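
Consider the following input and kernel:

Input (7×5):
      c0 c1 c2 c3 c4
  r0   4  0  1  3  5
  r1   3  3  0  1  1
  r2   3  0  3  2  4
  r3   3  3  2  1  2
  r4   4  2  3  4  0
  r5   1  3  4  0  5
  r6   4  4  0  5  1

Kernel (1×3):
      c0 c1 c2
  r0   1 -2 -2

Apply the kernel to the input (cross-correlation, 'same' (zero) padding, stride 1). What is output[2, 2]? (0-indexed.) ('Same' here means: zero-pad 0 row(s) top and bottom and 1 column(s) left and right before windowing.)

-10

The receptive field on the zero-padded input at this output position is [0 3 2]. Elementwise product with the kernel and sum: 0·1 + 3·-2 + 2·-2.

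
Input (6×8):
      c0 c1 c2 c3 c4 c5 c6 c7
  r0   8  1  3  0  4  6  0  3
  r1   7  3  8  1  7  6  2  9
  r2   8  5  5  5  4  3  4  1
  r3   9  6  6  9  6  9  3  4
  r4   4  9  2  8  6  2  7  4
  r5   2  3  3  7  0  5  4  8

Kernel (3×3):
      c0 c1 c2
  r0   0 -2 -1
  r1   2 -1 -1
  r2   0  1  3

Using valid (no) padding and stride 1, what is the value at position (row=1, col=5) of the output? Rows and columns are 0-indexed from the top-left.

3

The receptive field on the input at this output position is [6 2 9 / 3 4 1 / 9 3 4]. Elementwise product with the kernel and sum: 2·-2 + 9·-1 + 3·2 + 4·-1 + 1·-1 + 3·1 + 4·3.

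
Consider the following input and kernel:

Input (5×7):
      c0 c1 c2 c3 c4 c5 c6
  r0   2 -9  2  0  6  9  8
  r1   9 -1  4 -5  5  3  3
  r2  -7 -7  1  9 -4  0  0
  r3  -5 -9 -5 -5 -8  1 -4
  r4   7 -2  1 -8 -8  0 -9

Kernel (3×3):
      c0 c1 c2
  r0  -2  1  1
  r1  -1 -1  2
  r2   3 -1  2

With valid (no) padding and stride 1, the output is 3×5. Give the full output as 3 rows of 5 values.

Output[0,0]: The receptive field on the input at this output position is [2 -9 2 / 9 -1 4 / -7 -7 1]. Elementwise product with the kernel and sum: 2·-2 + -9·1 + 2·1 + 9·-1 + -1·-1 + 4·2 + -7·3 + -7·-1 + 1·2.

-23 3 -1 52 -9
-15 -7 -52 8 -33
37 5 -8 -23 -35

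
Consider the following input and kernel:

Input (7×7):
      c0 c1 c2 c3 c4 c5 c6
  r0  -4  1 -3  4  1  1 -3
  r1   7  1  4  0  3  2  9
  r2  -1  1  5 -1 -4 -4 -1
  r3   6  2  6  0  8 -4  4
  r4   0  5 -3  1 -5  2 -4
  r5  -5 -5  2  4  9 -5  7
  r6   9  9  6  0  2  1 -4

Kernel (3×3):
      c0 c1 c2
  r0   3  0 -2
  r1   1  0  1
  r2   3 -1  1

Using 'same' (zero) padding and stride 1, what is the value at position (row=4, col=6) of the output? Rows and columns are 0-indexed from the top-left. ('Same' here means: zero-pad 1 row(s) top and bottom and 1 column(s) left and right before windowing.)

-32

The receptive field on the zero-padded input at this output position is [-4 4 0 / 2 -4 0 / -5 7 0]. Elementwise product with the kernel and sum: -4·3 + 0·-2 + 2·1 + 0·1 + -5·3 + 7·-1 + 0·1.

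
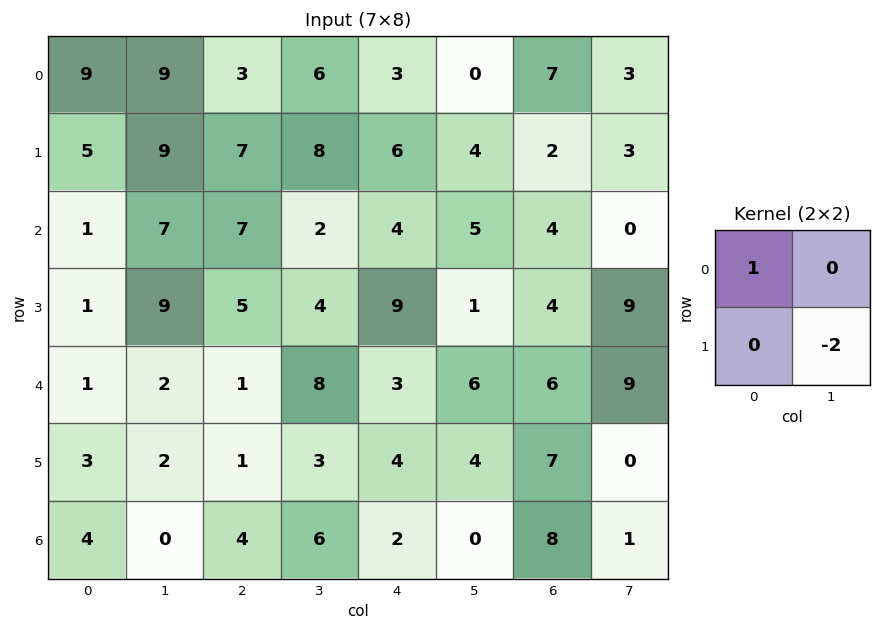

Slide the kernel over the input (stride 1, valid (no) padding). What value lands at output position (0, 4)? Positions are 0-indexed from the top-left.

The receptive field on the input at this output position is [3 0 / 6 4]. Elementwise product with the kernel and sum: 3·1 + 4·-2.

-5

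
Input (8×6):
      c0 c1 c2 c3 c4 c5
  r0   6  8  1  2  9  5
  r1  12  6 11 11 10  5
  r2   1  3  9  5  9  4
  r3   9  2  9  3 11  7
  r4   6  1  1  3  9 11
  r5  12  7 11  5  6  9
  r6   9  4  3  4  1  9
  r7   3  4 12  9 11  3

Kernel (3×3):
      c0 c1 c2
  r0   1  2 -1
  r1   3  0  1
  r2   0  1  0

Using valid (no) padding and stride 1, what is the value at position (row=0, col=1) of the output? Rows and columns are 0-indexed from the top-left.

The receptive field on the input at this output position is [8 1 2 / 6 11 11 / 3 9 5]. Elementwise product with the kernel and sum: 8·1 + 1·2 + 2·-1 + 6·3 + 11·1 + 9·1.

46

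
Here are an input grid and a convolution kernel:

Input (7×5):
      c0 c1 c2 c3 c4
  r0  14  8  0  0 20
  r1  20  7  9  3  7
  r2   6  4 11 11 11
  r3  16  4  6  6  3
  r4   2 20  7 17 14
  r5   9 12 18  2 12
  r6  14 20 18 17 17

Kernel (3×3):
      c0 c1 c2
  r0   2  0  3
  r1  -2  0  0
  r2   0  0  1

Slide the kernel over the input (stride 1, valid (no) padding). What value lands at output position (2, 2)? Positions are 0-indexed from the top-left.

The receptive field on the input at this output position is [11 11 11 / 6 6 3 / 7 17 14]. Elementwise product with the kernel and sum: 11·2 + 11·3 + 6·-2 + 14·1.

57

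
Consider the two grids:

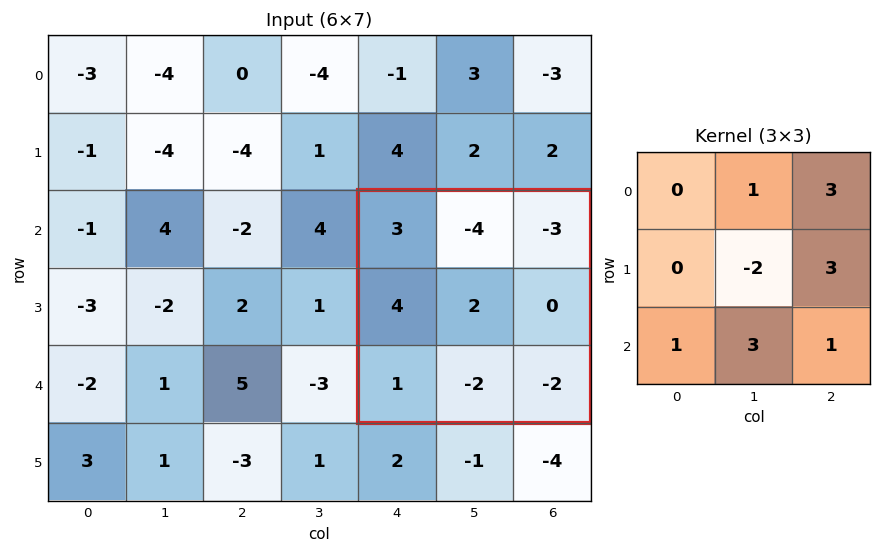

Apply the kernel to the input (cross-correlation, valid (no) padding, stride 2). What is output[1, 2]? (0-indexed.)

The receptive field on the input at this output position is [3 -4 -3 / 4 2 0 / 1 -2 -2]. Elementwise product with the kernel and sum: -4·1 + -3·3 + 2·-2 + 0·3 + 1·1 + -2·3 + -2·1.

-24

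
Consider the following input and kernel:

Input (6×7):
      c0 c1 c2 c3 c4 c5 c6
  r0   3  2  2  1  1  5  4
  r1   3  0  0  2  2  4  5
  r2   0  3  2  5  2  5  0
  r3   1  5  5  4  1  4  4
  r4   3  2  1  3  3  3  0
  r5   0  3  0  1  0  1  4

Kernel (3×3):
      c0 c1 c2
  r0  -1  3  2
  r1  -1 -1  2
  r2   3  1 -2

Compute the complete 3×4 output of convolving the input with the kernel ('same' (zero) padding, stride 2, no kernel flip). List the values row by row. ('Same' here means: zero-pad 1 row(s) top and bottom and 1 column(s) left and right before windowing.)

4 -6 8 8
6 21 20 22
8 28 8 12

Output[0,0]: The receptive field on the zero-padded input at this output position is [0 0 0 / 0 3 2 / 0 3 0]. Elementwise product with the kernel and sum: 0·-1 + 0·3 + 0·2 + 0·-1 + 3·-1 + 2·2 + 0·3 + 3·1 + 0·-2.
Output[0,1]: The receptive field on the zero-padded input at this output position is [0 0 0 / 2 2 1 / 0 0 2]. Elementwise product with the kernel and sum: 0·-1 + 0·3 + 0·2 + 2·-1 + 2·-1 + 1·2 + 0·3 + 0·1 + 2·-2.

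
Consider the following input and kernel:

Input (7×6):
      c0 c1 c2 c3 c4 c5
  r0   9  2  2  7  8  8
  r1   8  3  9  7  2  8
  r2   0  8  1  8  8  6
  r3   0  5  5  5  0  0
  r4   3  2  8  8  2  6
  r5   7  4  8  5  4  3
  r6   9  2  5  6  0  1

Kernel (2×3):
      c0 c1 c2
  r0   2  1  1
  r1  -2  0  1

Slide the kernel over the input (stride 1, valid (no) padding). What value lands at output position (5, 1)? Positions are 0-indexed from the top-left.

23

The receptive field on the input at this output position is [4 8 5 / 2 5 6]. Elementwise product with the kernel and sum: 4·2 + 8·1 + 5·1 + 2·-2 + 6·1.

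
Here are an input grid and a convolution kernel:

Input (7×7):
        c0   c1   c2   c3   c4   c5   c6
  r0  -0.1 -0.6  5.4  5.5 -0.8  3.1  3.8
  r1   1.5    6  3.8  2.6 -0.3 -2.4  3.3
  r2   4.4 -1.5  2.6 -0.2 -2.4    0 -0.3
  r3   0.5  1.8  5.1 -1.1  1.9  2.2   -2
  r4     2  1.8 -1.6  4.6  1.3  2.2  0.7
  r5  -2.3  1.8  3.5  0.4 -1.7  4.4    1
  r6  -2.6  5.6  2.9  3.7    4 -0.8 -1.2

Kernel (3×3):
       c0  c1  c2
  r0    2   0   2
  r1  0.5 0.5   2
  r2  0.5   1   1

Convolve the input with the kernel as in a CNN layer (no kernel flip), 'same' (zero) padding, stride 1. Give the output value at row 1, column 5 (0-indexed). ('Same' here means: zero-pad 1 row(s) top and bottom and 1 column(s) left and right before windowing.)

9.75

The receptive field on the zero-padded input at this output position is [-0.8 3.1 3.8 / -0.3 -2.4 3.3 / -2.4 0 -0.3]. Elementwise product with the kernel and sum: -0.8·2 + 3.8·2 + -0.3·0.5 + -2.4·0.5 + 3.3·2 + -2.4·0.5 + 0·1 + -0.3·1.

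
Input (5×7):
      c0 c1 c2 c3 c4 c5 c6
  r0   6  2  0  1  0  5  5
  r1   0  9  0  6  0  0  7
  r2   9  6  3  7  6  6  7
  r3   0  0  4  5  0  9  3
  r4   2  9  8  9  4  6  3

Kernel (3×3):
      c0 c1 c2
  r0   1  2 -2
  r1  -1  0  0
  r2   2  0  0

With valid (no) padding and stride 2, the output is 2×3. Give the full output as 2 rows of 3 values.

28 8 12
19 17 12

Output[0,0]: The receptive field on the input at this output position is [6 2 0 / 0 9 0 / 9 6 3]. Elementwise product with the kernel and sum: 6·1 + 2·2 + 0·-2 + 0·-1 + 9·2.
Output[0,1]: The receptive field on the input at this output position is [0 1 0 / 0 6 0 / 3 7 6]. Elementwise product with the kernel and sum: 0·1 + 1·2 + 0·-2 + 0·-1 + 3·2.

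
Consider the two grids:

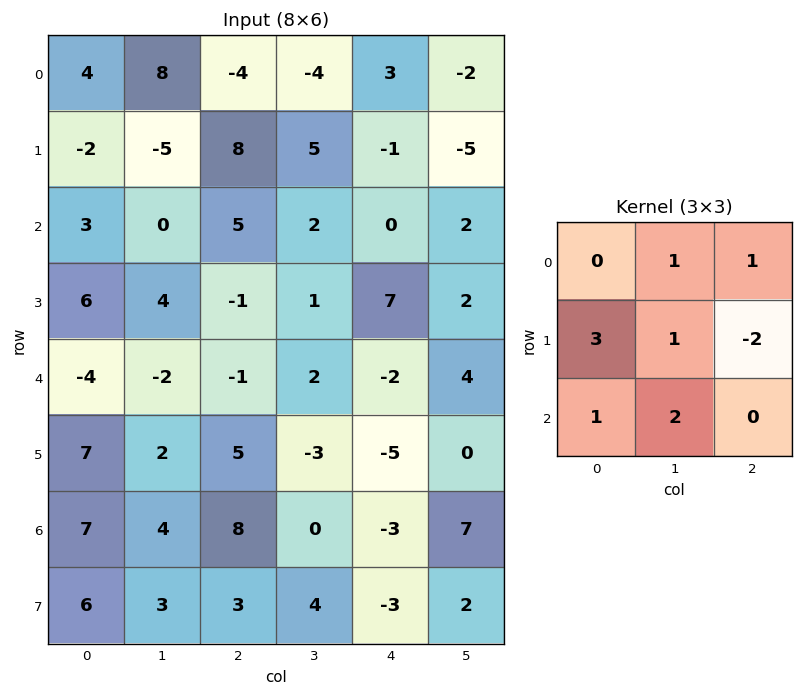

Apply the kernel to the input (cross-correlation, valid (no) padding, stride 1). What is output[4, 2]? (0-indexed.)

The receptive field on the input at this output position is [-1 2 -2 / 5 -3 -5 / 8 0 -3]. Elementwise product with the kernel and sum: 2·1 + -2·1 + 5·3 + -3·1 + -5·-2 + 8·1 + 0·2.

30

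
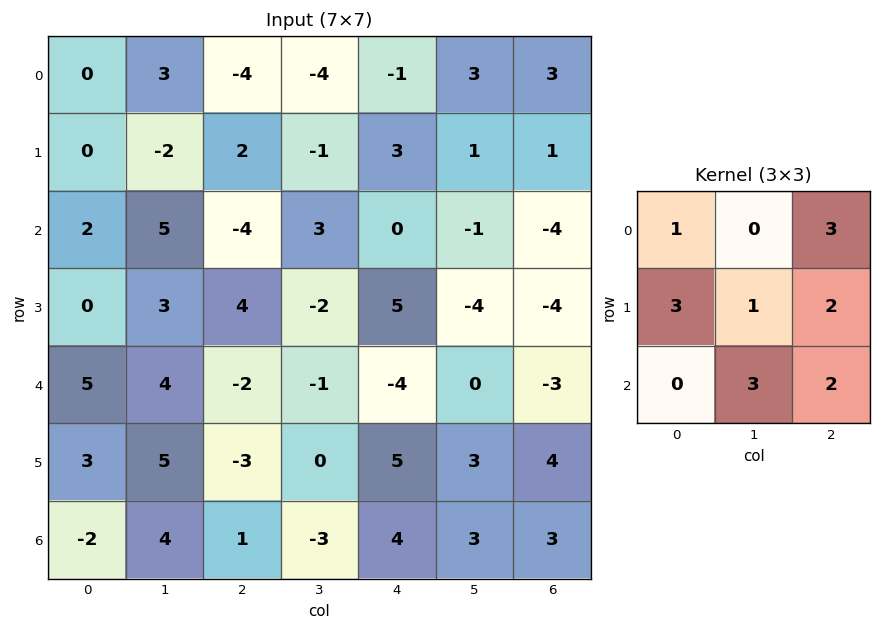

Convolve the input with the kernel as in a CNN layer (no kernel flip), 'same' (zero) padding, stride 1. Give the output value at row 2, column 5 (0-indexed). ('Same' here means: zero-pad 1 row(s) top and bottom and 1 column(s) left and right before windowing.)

-23

The receptive field on the zero-padded input at this output position is [3 1 1 / 0 -1 -4 / 5 -4 -4]. Elementwise product with the kernel and sum: 3·1 + 1·3 + 0·3 + -1·1 + -4·2 + -4·3 + -4·2.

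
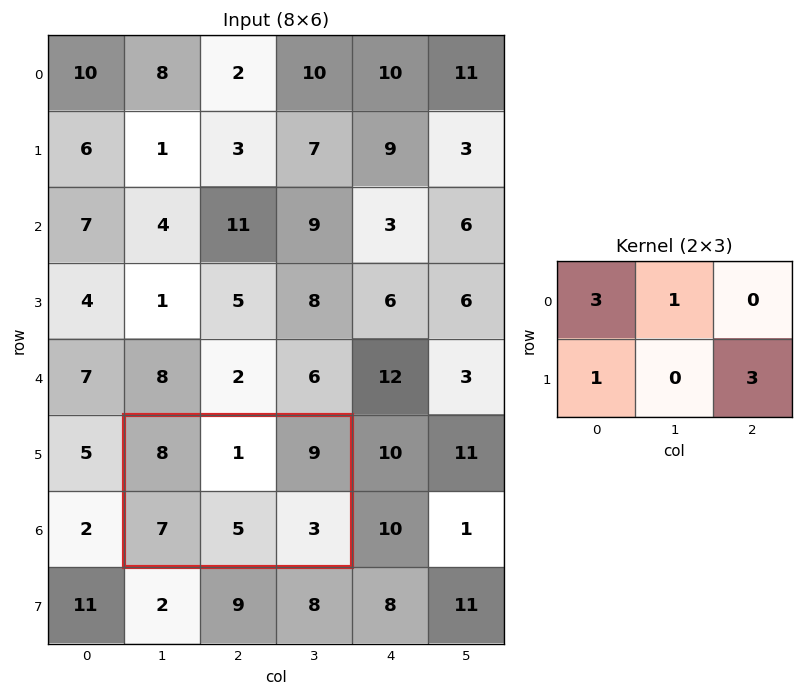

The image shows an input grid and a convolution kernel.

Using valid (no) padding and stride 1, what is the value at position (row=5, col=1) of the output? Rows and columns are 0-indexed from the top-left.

41

The receptive field on the input at this output position is [8 1 9 / 7 5 3]. Elementwise product with the kernel and sum: 8·3 + 1·1 + 7·1 + 3·3.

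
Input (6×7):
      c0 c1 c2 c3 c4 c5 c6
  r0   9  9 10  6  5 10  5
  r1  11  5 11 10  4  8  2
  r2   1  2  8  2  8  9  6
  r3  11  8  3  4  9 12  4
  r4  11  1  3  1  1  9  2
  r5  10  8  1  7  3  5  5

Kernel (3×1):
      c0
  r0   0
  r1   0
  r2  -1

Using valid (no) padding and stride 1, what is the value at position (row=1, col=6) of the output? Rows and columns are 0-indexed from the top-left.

The receptive field on the input at this output position is [2 / 6 / 4]. Elementwise product with the kernel and sum: 4·-1.

-4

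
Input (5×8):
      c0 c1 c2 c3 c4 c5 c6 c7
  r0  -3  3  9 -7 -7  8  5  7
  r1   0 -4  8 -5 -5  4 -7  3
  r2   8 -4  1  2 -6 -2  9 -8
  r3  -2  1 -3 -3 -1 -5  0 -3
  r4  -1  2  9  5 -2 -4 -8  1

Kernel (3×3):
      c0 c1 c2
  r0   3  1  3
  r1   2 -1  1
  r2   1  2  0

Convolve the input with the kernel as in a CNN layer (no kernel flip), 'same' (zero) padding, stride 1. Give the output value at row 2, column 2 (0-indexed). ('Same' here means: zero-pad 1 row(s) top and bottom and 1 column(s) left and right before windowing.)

The receptive field on the zero-padded input at this output position is [-4 8 -5 / -4 1 2 / 1 -3 -3]. Elementwise product with the kernel and sum: -4·3 + 8·1 + -5·3 + -4·2 + 1·-1 + 2·1 + 1·1 + -3·2.

-31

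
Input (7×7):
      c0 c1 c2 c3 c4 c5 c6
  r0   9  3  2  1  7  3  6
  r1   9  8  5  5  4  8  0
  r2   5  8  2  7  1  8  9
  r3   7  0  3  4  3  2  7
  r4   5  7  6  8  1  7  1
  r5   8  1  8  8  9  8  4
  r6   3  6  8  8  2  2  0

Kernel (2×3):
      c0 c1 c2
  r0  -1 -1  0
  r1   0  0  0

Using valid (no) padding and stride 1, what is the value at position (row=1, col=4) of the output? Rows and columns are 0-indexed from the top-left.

-12

The receptive field on the input at this output position is [4 8 0 / 1 8 9]. Elementwise product with the kernel and sum: 4·-1 + 8·-1.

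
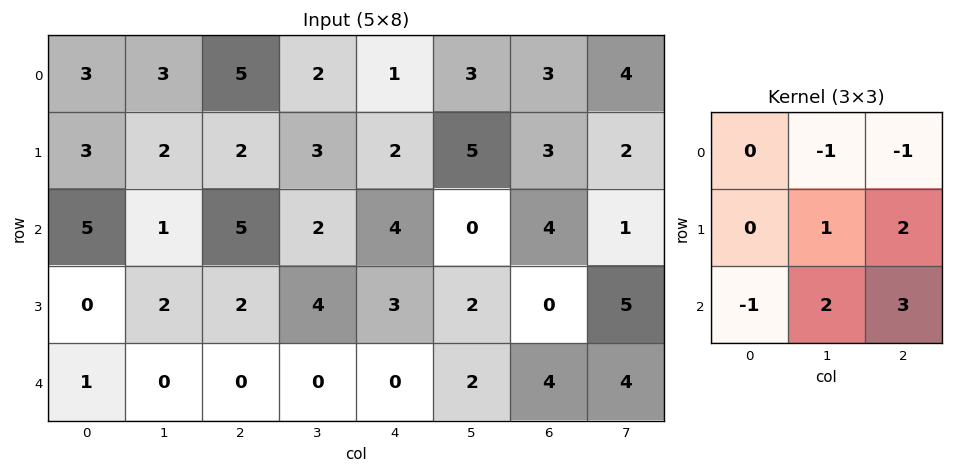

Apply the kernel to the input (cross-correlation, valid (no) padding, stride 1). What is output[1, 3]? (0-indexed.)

5

The receptive field on the input at this output position is [3 2 5 / 2 4 0 / 4 3 2]. Elementwise product with the kernel and sum: 2·-1 + 5·-1 + 4·1 + 0·2 + 4·-1 + 3·2 + 2·3.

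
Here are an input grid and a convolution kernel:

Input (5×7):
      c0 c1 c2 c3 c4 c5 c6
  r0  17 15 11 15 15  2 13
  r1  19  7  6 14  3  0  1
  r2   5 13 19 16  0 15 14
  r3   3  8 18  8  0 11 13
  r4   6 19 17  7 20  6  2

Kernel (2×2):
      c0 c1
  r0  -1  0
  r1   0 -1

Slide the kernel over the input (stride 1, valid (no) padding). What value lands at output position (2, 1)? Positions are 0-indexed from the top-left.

The receptive field on the input at this output position is [13 19 / 8 18]. Elementwise product with the kernel and sum: 13·-1 + 18·-1.

-31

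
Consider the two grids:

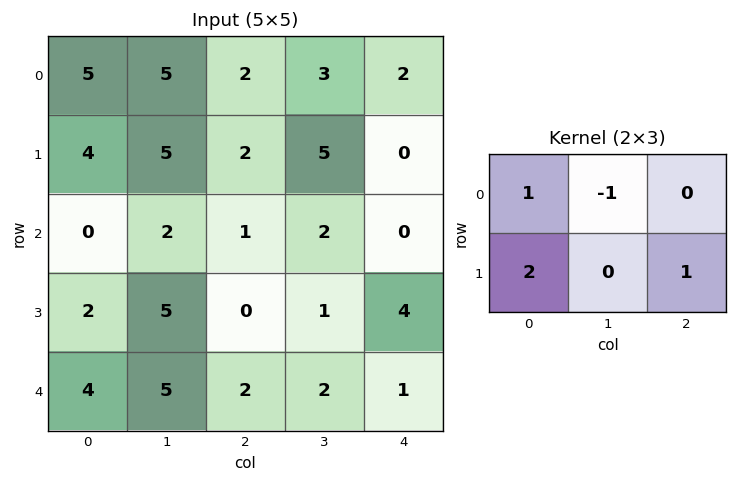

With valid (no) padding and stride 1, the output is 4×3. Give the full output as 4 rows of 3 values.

10 18 3
0 9 -1
2 12 3
7 17 4

Output[0,0]: The receptive field on the input at this output position is [5 5 2 / 4 5 2]. Elementwise product with the kernel and sum: 5·1 + 5·-1 + 4·2 + 2·1.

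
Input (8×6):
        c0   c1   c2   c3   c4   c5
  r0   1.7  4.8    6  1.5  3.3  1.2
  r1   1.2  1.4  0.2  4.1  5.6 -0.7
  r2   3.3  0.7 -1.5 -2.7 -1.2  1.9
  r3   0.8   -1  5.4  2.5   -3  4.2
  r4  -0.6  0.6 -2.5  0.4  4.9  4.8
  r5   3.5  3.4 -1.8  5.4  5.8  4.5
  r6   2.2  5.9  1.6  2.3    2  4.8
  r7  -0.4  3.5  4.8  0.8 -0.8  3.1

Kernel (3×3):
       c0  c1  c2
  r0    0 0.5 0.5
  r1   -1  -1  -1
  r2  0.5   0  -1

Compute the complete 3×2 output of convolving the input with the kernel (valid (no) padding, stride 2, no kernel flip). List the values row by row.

5.75 -7.05
-3.4 -13
-6.55 -7.95

Output[0,0]: The receptive field on the input at this output position is [1.7 4.8 6 / 1.2 1.4 0.2 / 3.3 0.7 -1.5]. Elementwise product with the kernel and sum: 4.8·0.5 + 6·0.5 + 1.2·-1 + 1.4·-1 + 0.2·-1 + 3.3·0.5 + -1.5·-1.
Output[0,1]: The receptive field on the input at this output position is [6 1.5 3.3 / 0.2 4.1 5.6 / -1.5 -2.7 -1.2]. Elementwise product with the kernel and sum: 1.5·0.5 + 3.3·0.5 + 0.2·-1 + 4.1·-1 + 5.6·-1 + -1.5·0.5 + -1.2·-1.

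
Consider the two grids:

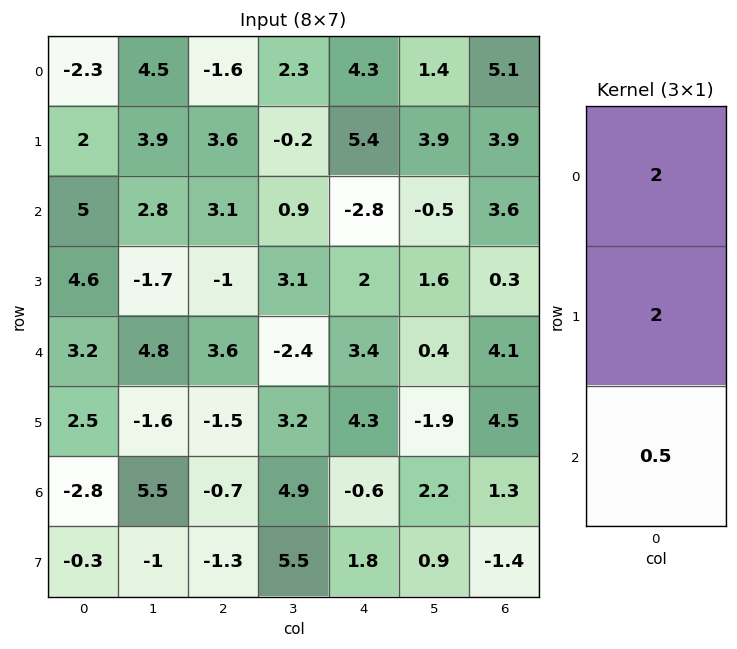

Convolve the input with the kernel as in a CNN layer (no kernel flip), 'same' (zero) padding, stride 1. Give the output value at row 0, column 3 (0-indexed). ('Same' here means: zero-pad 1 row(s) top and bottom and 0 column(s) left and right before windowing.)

4.5

The receptive field on the zero-padded input at this output position is [0 / 2.3 / -0.2]. Elementwise product with the kernel and sum: 0·2 + 2.3·2 + -0.2·0.5.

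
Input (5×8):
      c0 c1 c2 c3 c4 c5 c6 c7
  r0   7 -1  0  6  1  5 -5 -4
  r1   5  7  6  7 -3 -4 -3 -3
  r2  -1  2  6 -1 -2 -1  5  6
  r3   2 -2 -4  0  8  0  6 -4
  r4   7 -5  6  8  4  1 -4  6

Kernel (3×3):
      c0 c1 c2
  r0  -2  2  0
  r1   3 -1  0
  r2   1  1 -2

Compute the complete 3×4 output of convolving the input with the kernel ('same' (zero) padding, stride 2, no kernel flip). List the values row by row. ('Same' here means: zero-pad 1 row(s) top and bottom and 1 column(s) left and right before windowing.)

-16 -4 29 19
17 -8 -13 8
-3 -25 36 19

Output[0,0]: The receptive field on the zero-padded input at this output position is [0 0 0 / 0 7 -1 / 0 5 7]. Elementwise product with the kernel and sum: 0·-2 + 0·2 + 0·3 + 7·-1 + 0·1 + 5·1 + 7·-2.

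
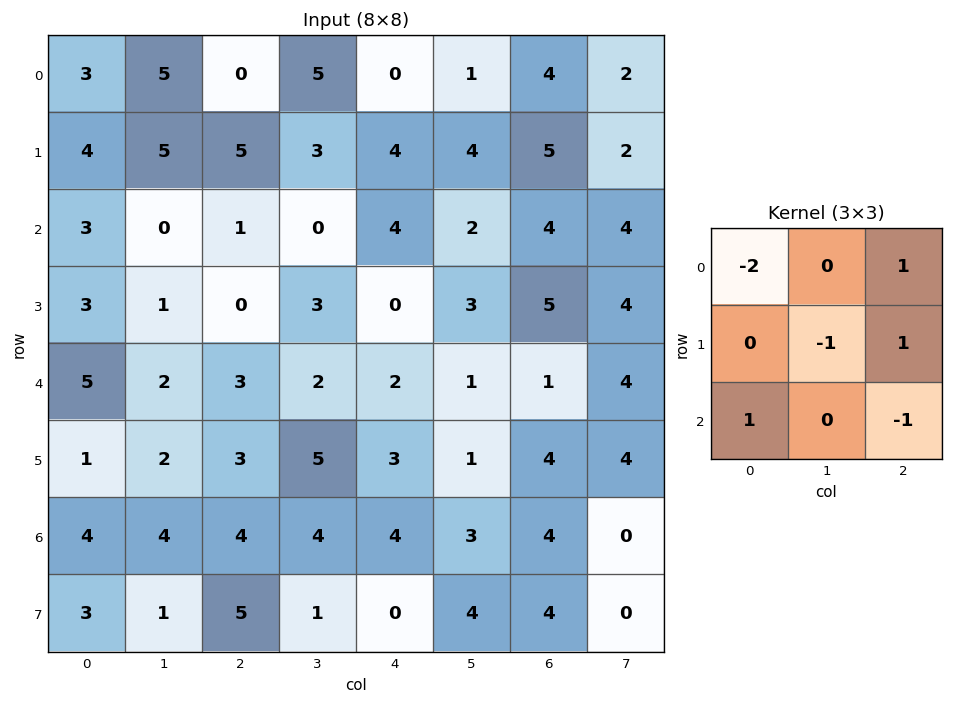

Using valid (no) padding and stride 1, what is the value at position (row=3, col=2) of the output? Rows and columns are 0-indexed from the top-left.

The receptive field on the input at this output position is [0 3 0 / 3 2 2 / 3 5 3]. Elementwise product with the kernel and sum: 0·-2 + 0·1 + 2·-1 + 2·1 + 3·1 + 3·-1.

0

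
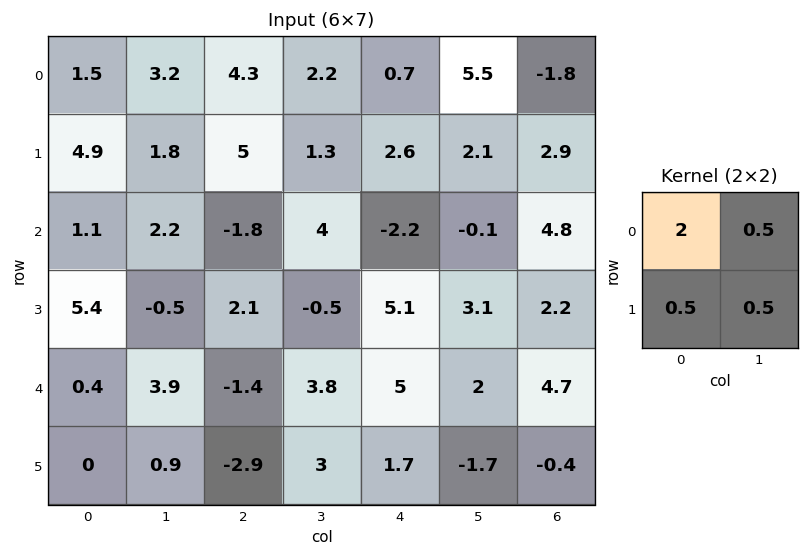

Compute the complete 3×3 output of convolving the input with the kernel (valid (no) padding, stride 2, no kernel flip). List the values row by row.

7.95 12.85 6.5
5.75 -0.8 -0.35
3.2 -0.85 11

Output[0,0]: The receptive field on the input at this output position is [1.5 3.2 / 4.9 1.8]. Elementwise product with the kernel and sum: 1.5·2 + 3.2·0.5 + 4.9·0.5 + 1.8·0.5.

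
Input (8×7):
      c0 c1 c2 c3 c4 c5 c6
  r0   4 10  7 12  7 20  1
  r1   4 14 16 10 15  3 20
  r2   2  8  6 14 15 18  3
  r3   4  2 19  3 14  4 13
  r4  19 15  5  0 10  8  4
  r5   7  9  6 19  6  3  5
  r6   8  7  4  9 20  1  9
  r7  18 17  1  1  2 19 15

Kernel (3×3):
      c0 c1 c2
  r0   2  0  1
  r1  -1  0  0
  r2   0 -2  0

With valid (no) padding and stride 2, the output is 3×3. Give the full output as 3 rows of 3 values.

Output[0,0]: The receptive field on the input at this output position is [4 10 7 / 4 14 16 / 2 8 6]. Elementwise product with the kernel and sum: 4·2 + 7·1 + 4·-1 + 8·-2.
Output[0,1]: The receptive field on the input at this output position is [7 12 7 / 16 10 15 / 6 14 15]. Elementwise product with the kernel and sum: 7·2 + 7·1 + 16·-1 + 14·-2.

-5 -23 -36
-24 8 3
22 -4 16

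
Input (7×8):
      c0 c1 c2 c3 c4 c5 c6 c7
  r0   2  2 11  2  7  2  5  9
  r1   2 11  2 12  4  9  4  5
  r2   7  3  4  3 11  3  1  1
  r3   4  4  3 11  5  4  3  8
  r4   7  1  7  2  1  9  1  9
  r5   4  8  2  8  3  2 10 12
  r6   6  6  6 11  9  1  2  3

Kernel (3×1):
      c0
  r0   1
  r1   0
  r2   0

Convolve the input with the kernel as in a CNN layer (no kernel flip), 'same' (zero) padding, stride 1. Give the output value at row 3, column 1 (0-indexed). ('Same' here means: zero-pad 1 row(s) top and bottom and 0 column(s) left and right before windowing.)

The receptive field on the zero-padded input at this output position is [3 / 4 / 1]. Elementwise product with the kernel and sum: 3·1.

3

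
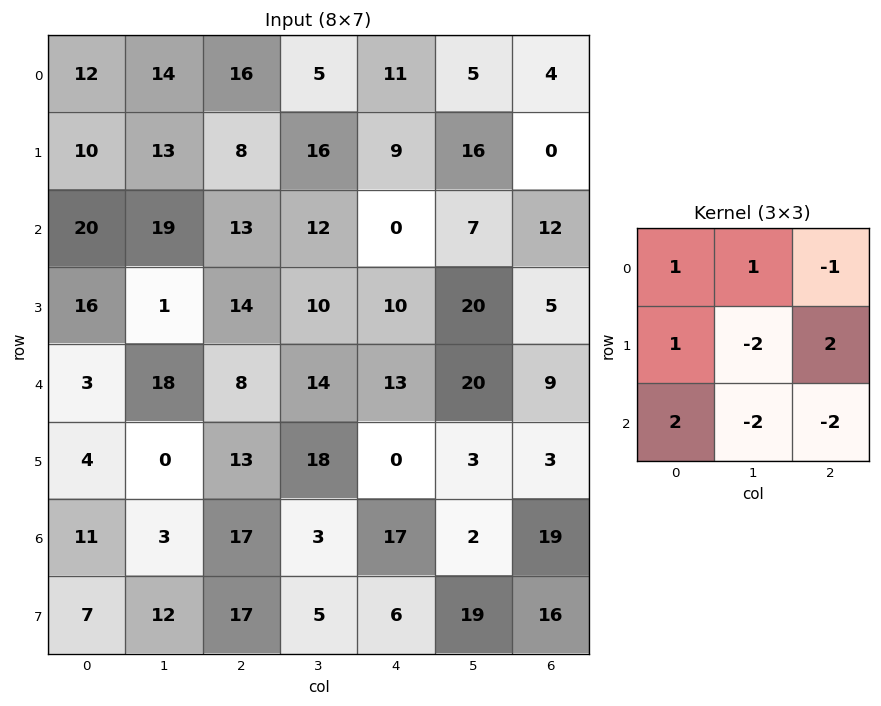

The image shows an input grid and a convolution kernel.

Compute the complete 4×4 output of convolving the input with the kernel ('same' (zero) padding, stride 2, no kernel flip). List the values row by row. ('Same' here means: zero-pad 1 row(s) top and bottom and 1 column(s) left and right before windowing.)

-42 -30 -25 29
-39 -24 -5 29
37 -27 58 27
-50 -50 -52 -24

Output[0,0]: The receptive field on the zero-padded input at this output position is [0 0 0 / 0 12 14 / 0 10 13]. Elementwise product with the kernel and sum: 0·1 + 0·1 + 0·-1 + 0·1 + 12·-2 + 14·2 + 0·2 + 10·-2 + 13·-2.
Output[0,1]: The receptive field on the zero-padded input at this output position is [0 0 0 / 14 16 5 / 13 8 16]. Elementwise product with the kernel and sum: 0·1 + 0·1 + 0·-1 + 14·1 + 16·-2 + 5·2 + 13·2 + 8·-2 + 16·-2.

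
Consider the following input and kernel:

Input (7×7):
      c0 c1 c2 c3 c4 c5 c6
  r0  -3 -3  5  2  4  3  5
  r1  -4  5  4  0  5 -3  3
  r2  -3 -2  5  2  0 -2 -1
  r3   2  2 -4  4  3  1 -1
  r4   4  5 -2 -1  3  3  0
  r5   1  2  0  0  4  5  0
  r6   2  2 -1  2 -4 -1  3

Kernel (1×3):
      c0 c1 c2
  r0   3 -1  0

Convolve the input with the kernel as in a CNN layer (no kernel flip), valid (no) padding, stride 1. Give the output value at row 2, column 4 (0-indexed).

2

The receptive field on the input at this output position is [0 -2 -1]. Elementwise product with the kernel and sum: 0·3 + -2·-1.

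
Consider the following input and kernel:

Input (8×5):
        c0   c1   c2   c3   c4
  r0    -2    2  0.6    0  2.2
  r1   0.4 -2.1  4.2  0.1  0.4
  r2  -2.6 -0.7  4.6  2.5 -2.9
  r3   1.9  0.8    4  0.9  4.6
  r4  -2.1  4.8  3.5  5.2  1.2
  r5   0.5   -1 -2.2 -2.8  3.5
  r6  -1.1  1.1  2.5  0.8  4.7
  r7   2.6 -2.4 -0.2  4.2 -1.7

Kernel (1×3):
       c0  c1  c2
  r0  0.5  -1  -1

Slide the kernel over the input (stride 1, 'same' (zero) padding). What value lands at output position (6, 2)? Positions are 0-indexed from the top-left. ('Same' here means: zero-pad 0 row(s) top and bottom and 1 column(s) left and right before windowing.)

-2.75

The receptive field on the zero-padded input at this output position is [1.1 2.5 0.8]. Elementwise product with the kernel and sum: 1.1·0.5 + 2.5·-1 + 0.8·-1.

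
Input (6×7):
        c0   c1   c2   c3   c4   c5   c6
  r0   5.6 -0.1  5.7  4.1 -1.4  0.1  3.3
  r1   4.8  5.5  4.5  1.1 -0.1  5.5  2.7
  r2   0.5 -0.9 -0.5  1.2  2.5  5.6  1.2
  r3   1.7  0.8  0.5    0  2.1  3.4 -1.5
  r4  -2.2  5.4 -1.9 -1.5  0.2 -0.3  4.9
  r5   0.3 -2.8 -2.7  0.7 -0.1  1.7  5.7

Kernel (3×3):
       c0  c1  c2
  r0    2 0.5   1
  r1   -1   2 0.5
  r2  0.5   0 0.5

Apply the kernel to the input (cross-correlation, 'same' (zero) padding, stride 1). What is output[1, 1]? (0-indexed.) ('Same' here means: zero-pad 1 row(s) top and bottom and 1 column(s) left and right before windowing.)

25.3

The receptive field on the zero-padded input at this output position is [5.6 -0.1 5.7 / 4.8 5.5 4.5 / 0.5 -0.9 -0.5]. Elementwise product with the kernel and sum: 5.6·2 + -0.1·0.5 + 5.7·1 + 4.8·-1 + 5.5·2 + 4.5·0.5 + 0.5·0.5 + -0.5·0.5.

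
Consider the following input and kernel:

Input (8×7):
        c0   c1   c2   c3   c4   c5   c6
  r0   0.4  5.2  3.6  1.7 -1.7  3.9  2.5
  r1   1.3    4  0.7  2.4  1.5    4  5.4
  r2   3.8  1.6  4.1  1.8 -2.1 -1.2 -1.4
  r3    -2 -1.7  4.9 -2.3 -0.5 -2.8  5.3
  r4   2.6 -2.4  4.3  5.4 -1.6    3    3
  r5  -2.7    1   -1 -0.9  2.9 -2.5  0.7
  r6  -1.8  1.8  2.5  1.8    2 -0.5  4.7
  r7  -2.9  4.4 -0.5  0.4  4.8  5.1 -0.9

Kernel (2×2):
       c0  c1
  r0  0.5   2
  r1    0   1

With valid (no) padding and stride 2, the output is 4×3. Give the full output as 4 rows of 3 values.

14.6 7.6 10.95
3.4 3.35 -6.25
-2.5 12.05 2.7
7.1 5.25 5.1

Output[0,0]: The receptive field on the input at this output position is [0.4 5.2 / 1.3 4]. Elementwise product with the kernel and sum: 0.4·0.5 + 5.2·2 + 4·1.
Output[0,1]: The receptive field on the input at this output position is [3.6 1.7 / 0.7 2.4]. Elementwise product with the kernel and sum: 3.6·0.5 + 1.7·2 + 2.4·1.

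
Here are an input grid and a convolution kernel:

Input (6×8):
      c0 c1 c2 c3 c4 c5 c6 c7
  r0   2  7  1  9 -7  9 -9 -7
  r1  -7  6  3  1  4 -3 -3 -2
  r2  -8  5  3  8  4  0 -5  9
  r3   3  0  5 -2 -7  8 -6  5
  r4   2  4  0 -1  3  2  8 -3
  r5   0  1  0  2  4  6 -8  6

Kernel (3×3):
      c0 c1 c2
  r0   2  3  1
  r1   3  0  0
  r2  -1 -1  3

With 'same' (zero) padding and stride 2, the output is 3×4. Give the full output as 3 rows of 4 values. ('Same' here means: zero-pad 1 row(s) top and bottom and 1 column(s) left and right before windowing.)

25 15 13 27
-18 26 68 -4
12 30 -8 29

Output[0,0]: The receptive field on the zero-padded input at this output position is [0 0 0 / 0 2 7 / 0 -7 6]. Elementwise product with the kernel and sum: 0·2 + 0·3 + 0·1 + 0·3 + 0·-1 + -7·-1 + 6·3.
Output[0,1]: The receptive field on the zero-padded input at this output position is [0 0 0 / 7 1 9 / 6 3 1]. Elementwise product with the kernel and sum: 0·2 + 0·3 + 0·1 + 7·3 + 6·-1 + 3·-1 + 1·3.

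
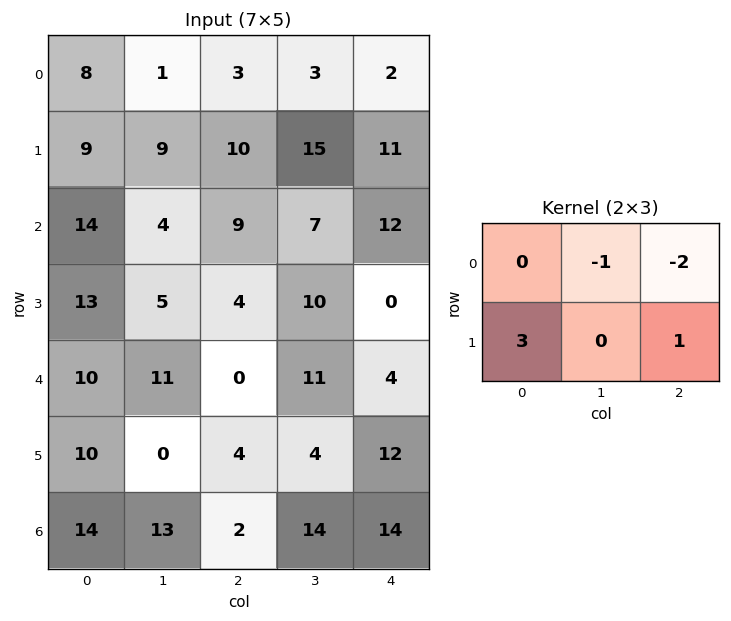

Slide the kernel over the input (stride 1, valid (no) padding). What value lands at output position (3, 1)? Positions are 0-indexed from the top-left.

The receptive field on the input at this output position is [5 4 10 / 11 0 11]. Elementwise product with the kernel and sum: 4·-1 + 10·-2 + 11·3 + 11·1.

20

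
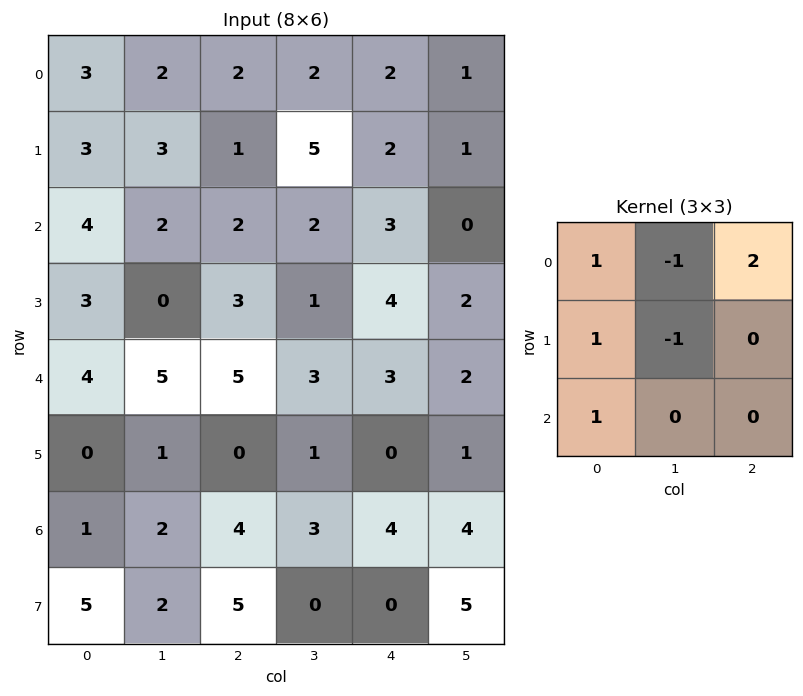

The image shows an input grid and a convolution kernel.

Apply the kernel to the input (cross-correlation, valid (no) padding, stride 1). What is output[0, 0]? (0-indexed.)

9

The receptive field on the input at this output position is [3 2 2 / 3 3 1 / 4 2 2]. Elementwise product with the kernel and sum: 3·1 + 2·-1 + 2·2 + 3·1 + 3·-1 + 4·1.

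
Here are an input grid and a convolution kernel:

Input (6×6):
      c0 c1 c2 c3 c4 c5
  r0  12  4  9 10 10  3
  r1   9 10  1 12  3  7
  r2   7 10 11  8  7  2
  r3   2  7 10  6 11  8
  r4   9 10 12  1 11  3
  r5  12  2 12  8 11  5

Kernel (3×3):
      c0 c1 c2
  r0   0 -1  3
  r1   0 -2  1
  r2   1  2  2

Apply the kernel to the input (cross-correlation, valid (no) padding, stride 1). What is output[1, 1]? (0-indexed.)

The receptive field on the input at this output position is [10 1 12 / 10 11 8 / 7 10 6]. Elementwise product with the kernel and sum: 1·-1 + 12·3 + 11·-2 + 8·1 + 7·1 + 10·2 + 6·2.

60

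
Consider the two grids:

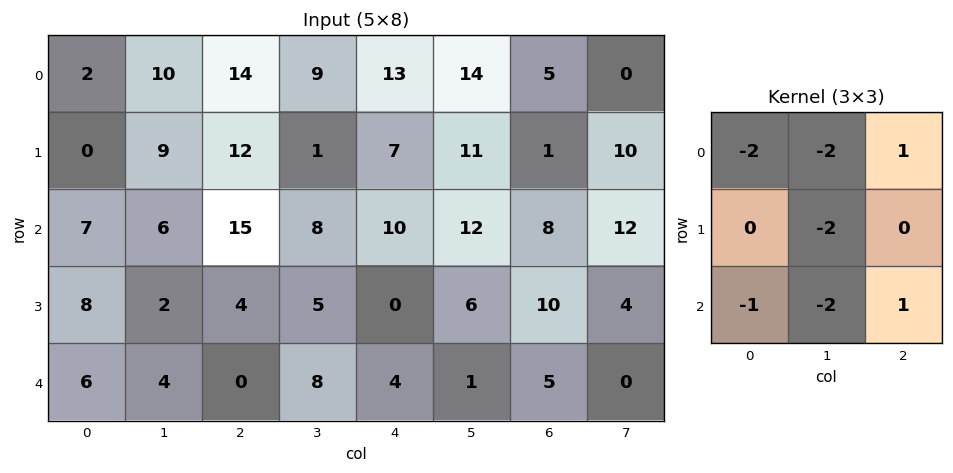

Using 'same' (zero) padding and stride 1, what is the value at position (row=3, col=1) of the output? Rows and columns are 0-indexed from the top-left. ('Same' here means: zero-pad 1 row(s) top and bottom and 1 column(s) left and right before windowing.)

The receptive field on the zero-padded input at this output position is [7 6 15 / 8 2 4 / 6 4 0]. Elementwise product with the kernel and sum: 7·-2 + 6·-2 + 15·1 + 2·-2 + 6·-1 + 4·-2 + 0·1.

-29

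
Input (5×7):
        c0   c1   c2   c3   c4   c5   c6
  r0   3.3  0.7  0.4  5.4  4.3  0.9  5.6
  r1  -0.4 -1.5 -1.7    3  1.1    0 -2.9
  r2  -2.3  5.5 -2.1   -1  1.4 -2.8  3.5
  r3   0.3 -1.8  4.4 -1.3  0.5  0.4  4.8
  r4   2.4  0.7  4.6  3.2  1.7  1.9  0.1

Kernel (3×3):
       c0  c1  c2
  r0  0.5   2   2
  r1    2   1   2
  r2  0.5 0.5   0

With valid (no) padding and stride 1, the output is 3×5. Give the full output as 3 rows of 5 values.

Output[0,0]: The receptive field on the input at this output position is [3.3 0.7 0.4 / -0.4 -1.5 -1.7 / -2.3 5.5 -2.1]. Elementwise product with the kernel and sum: 3.3·0.5 + 0.7·2 + 0.4·2 + -0.4·2 + -1.5·1 + -1.7·2 + -2.3·0.5 + 5.5·0.5.
Output[0,1]: The receptive field on the input at this output position is [0.7 0.4 5.4 / -1.5 -1.7 3 / 5.5 -2.1 -1]. Elementwise product with the kernel and sum: 0.7·0.5 + 0.4·2 + 5.4·2 + -1.5·2 + -1.7·1 + 3·2 + 5.5·0.5 + -2.1·0.5.

-0.25 14.95 19.85 20.4 10.85
-10.65 10.05 6.5 -2.9 2.2
14.8 -2.6 12.15 -2.15 14.9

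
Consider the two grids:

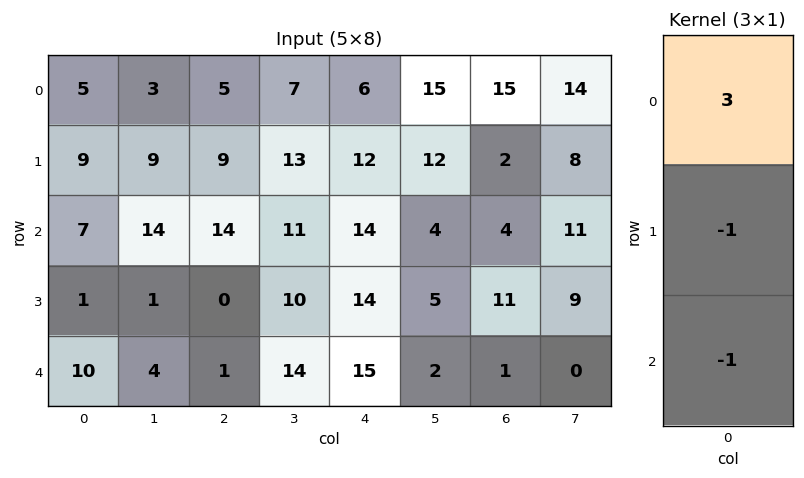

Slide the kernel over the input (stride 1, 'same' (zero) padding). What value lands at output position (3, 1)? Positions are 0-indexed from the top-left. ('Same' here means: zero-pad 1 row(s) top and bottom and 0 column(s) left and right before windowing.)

37

The receptive field on the zero-padded input at this output position is [14 / 1 / 4]. Elementwise product with the kernel and sum: 14·3 + 1·-1 + 4·-1.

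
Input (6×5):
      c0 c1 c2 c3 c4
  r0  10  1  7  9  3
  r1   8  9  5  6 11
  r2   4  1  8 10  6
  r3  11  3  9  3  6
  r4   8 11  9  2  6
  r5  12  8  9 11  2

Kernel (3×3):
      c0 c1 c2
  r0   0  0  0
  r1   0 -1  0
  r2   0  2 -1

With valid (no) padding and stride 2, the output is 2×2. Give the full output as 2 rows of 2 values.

-15 8
10 -5

Output[0,0]: The receptive field on the input at this output position is [10 1 7 / 8 9 5 / 4 1 8]. Elementwise product with the kernel and sum: 9·-1 + 1·2 + 8·-1.
Output[0,1]: The receptive field on the input at this output position is [7 9 3 / 5 6 11 / 8 10 6]. Elementwise product with the kernel and sum: 6·-1 + 10·2 + 6·-1.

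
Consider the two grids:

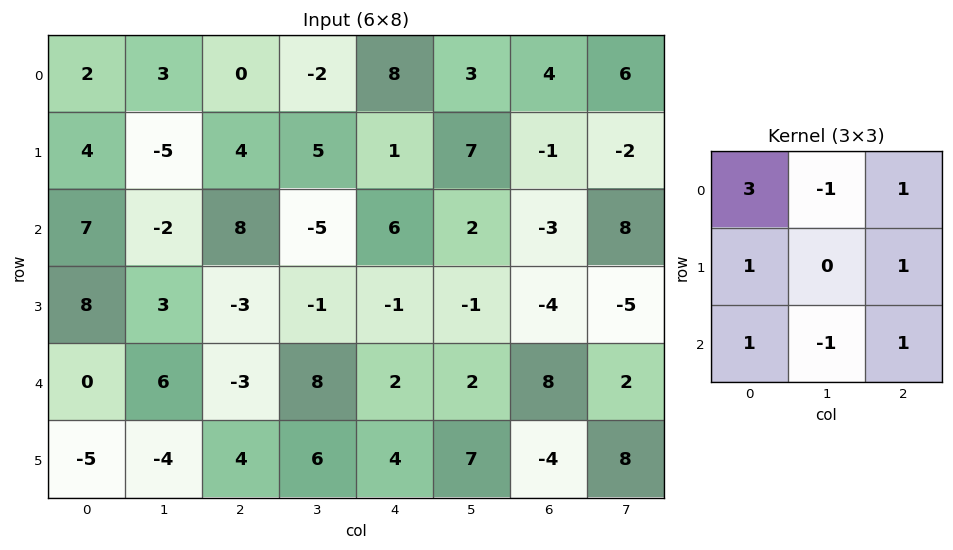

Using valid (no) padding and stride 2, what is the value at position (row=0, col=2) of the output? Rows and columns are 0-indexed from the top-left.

The receptive field on the input at this output position is [8 3 4 / 1 7 -1 / 6 2 -3]. Elementwise product with the kernel and sum: 8·3 + 3·-1 + 4·1 + 1·1 + -1·1 + 6·1 + 2·-1 + -3·1.

26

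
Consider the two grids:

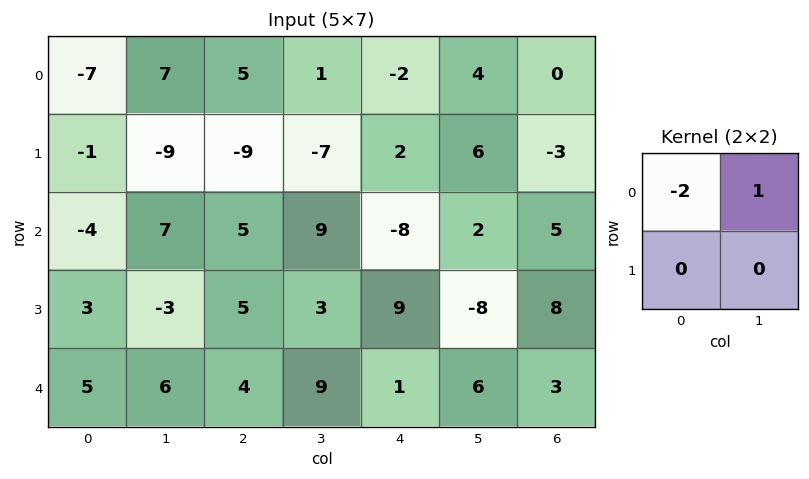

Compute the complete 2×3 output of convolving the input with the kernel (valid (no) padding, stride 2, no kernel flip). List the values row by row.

21 -9 8
15 -1 18

Output[0,0]: The receptive field on the input at this output position is [-7 7 / -1 -9]. Elementwise product with the kernel and sum: -7·-2 + 7·1.
Output[0,1]: The receptive field on the input at this output position is [5 1 / -9 -7]. Elementwise product with the kernel and sum: 5·-2 + 1·1.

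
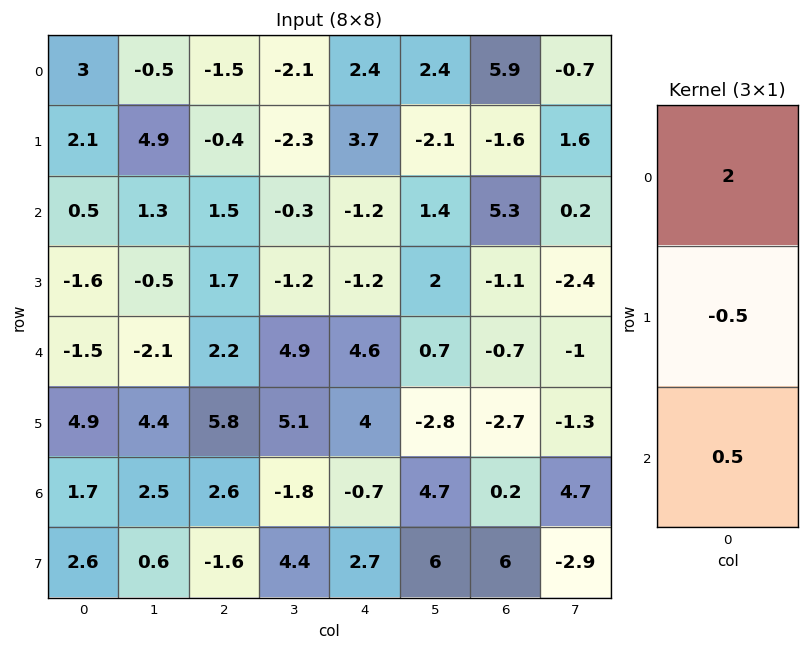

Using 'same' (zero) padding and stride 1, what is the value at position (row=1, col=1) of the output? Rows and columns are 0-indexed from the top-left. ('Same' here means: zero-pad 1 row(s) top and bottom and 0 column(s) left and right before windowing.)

The receptive field on the zero-padded input at this output position is [-0.5 / 4.9 / 1.3]. Elementwise product with the kernel and sum: -0.5·2 + 4.9·-0.5 + 1.3·0.5.

-2.8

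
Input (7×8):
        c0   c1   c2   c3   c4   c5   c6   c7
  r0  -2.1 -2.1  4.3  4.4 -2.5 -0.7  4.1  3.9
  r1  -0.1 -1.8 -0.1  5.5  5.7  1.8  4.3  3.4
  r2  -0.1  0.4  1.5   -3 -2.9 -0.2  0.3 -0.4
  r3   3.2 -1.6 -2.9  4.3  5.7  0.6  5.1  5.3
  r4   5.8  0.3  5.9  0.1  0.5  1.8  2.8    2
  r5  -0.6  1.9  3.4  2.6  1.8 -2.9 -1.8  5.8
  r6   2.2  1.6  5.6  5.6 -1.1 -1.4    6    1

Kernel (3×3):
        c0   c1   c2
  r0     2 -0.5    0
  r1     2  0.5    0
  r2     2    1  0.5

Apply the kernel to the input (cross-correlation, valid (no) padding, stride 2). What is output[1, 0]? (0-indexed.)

20.05

The receptive field on the input at this output position is [-0.1 0.4 1.5 / 3.2 -1.6 -2.9 / 5.8 0.3 5.9]. Elementwise product with the kernel and sum: -0.1·2 + 0.4·-0.5 + 3.2·2 + -1.6·0.5 + 5.8·2 + 0.3·1 + 5.9·0.5.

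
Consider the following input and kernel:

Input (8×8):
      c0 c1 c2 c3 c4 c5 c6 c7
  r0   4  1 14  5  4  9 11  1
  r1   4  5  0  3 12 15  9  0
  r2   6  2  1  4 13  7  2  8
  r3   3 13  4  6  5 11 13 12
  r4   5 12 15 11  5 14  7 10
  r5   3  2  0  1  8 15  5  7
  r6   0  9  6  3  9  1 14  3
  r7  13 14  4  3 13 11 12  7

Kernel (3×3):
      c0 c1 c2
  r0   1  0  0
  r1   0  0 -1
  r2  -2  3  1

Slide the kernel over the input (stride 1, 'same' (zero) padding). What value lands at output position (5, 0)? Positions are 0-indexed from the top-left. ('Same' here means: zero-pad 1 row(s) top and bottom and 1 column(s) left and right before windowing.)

7

The receptive field on the zero-padded input at this output position is [0 5 12 / 0 3 2 / 0 0 9]. Elementwise product with the kernel and sum: 0·1 + 2·-1 + 0·-2 + 0·3 + 9·1.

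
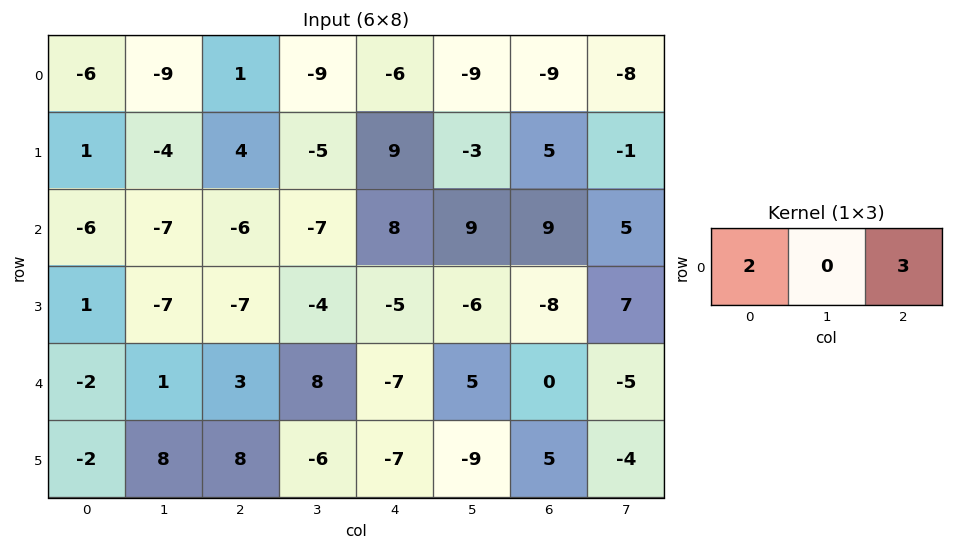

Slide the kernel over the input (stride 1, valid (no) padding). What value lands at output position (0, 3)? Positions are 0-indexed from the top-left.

The receptive field on the input at this output position is [-9 -6 -9]. Elementwise product with the kernel and sum: -9·2 + -9·3.

-45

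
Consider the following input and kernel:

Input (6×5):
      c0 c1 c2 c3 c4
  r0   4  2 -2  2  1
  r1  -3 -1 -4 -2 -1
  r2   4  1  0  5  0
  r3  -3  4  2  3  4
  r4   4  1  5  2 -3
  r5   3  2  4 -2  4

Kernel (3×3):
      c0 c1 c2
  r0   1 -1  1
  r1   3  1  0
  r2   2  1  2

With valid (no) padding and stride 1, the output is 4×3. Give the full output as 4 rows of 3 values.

-1 11 -12
9 20 17
17 31 10
24 17 34

Output[0,0]: The receptive field on the input at this output position is [4 2 -2 / -3 -1 -4 / 4 1 0]. Elementwise product with the kernel and sum: 4·1 + 2·-1 + -2·1 + -3·3 + -1·1 + 4·2 + 1·1 + 0·2.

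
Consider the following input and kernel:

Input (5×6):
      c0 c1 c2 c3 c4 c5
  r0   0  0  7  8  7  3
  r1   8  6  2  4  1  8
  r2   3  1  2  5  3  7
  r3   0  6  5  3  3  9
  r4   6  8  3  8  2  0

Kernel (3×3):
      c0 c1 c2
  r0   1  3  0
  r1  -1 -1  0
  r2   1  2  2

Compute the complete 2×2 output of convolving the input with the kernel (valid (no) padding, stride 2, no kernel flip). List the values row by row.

Output[0,0]: The receptive field on the input at this output position is [0 0 7 / 8 6 2 / 3 1 2]. Elementwise product with the kernel and sum: 0·1 + 0·3 + 8·-1 + 6·-1 + 3·1 + 1·2 + 2·2.
Output[0,1]: The receptive field on the input at this output position is [7 8 7 / 2 4 1 / 2 5 3]. Elementwise product with the kernel and sum: 7·1 + 8·3 + 2·-1 + 4·-1 + 2·1 + 5·2 + 3·2.

-5 43
28 32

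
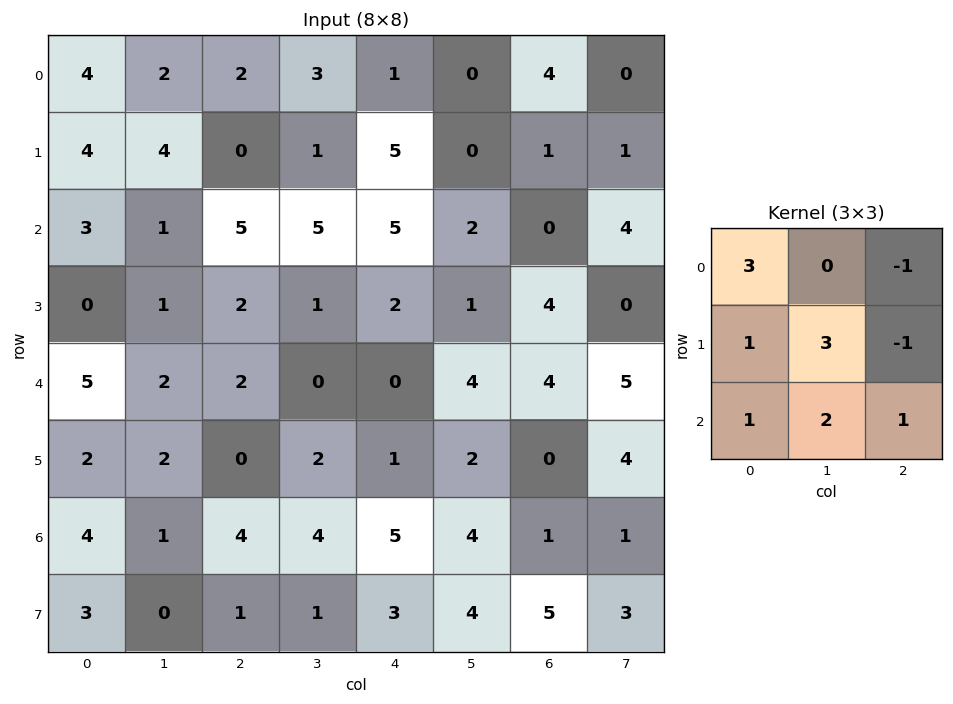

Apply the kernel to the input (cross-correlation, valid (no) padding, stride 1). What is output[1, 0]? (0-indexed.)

The receptive field on the input at this output position is [4 4 0 / 3 1 5 / 0 1 2]. Elementwise product with the kernel and sum: 4·3 + 0·-1 + 3·1 + 1·3 + 5·-1 + 0·1 + 1·2 + 2·1.

17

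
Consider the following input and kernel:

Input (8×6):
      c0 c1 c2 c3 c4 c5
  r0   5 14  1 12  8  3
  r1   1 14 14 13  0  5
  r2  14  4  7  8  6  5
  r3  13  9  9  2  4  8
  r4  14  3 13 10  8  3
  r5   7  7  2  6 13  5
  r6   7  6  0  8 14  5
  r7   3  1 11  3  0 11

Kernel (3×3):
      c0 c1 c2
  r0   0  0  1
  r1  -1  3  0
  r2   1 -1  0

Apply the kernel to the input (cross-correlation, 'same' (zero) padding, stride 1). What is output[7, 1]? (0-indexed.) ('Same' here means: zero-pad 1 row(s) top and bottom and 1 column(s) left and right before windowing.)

The receptive field on the zero-padded input at this output position is [7 6 0 / 3 1 11 / 0 0 0]. Elementwise product with the kernel and sum: 0·1 + 3·-1 + 1·3 + 0·1 + 0·-1.

0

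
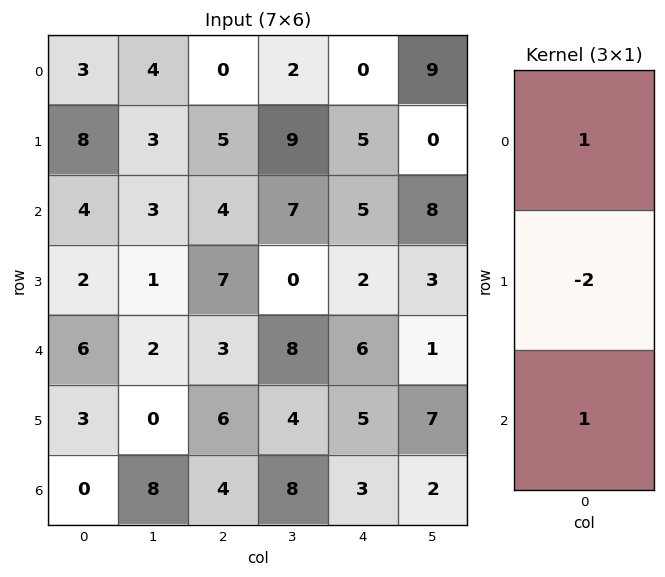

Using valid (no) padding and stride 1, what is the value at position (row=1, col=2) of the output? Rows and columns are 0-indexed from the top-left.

4

The receptive field on the input at this output position is [5 / 4 / 7]. Elementwise product with the kernel and sum: 5·1 + 4·-2 + 7·1.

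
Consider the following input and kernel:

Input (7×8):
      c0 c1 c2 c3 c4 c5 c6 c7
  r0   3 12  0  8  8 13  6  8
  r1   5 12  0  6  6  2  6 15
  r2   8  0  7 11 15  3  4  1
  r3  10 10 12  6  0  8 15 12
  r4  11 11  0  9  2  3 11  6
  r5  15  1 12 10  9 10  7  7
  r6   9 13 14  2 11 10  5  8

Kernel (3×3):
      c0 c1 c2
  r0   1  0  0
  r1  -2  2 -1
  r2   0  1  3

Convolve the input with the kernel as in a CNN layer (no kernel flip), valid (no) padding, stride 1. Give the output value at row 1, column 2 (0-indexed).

The receptive field on the input at this output position is [0 6 6 / 7 11 15 / 12 6 0]. Elementwise product with the kernel and sum: 0·1 + 7·-2 + 11·2 + 15·-1 + 6·1 + 0·3.

-1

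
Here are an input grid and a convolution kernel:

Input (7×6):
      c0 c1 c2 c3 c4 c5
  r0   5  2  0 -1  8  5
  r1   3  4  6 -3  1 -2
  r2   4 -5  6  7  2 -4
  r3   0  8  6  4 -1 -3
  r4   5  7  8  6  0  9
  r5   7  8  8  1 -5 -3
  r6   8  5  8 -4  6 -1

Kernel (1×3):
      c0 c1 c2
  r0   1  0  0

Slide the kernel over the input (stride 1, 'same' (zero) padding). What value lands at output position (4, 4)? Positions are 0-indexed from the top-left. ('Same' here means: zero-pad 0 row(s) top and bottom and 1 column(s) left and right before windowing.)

6

The receptive field on the zero-padded input at this output position is [6 0 9]. Elementwise product with the kernel and sum: 6·1.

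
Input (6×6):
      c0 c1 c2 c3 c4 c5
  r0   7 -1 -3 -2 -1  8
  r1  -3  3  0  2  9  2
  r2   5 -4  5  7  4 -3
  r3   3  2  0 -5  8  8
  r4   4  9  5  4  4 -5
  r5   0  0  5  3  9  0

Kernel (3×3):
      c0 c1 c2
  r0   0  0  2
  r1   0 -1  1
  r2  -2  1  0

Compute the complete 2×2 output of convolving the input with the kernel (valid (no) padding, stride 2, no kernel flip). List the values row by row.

-23 2
9 15

Output[0,0]: The receptive field on the input at this output position is [7 -1 -3 / -3 3 0 / 5 -4 5]. Elementwise product with the kernel and sum: -3·2 + 3·-1 + 0·1 + 5·-2 + -4·1.
Output[0,1]: The receptive field on the input at this output position is [-3 -2 -1 / 0 2 9 / 5 7 4]. Elementwise product with the kernel and sum: -1·2 + 2·-1 + 9·1 + 5·-2 + 7·1.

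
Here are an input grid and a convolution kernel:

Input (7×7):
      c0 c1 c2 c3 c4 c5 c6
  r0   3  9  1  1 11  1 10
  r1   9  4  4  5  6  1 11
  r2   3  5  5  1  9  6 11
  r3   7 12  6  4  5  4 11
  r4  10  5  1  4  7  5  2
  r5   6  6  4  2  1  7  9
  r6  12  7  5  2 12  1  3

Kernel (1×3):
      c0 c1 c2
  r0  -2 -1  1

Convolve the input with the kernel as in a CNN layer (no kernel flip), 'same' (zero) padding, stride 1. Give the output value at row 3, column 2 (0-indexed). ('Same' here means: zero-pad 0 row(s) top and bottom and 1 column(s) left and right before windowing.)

The receptive field on the zero-padded input at this output position is [12 6 4]. Elementwise product with the kernel and sum: 12·-2 + 6·-1 + 4·1.

-26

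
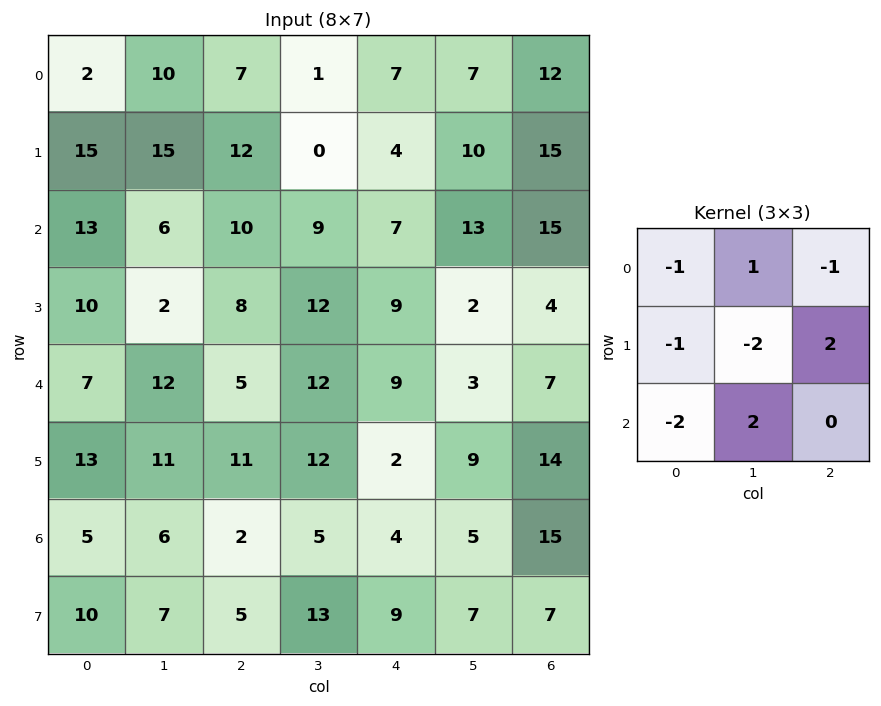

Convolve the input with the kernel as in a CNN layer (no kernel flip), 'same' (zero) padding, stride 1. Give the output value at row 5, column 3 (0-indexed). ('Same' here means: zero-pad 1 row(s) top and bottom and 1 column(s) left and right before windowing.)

The receptive field on the zero-padded input at this output position is [5 12 9 / 11 12 2 / 2 5 4]. Elementwise product with the kernel and sum: 5·-1 + 12·1 + 9·-1 + 11·-1 + 12·-2 + 2·2 + 2·-2 + 5·2.

-27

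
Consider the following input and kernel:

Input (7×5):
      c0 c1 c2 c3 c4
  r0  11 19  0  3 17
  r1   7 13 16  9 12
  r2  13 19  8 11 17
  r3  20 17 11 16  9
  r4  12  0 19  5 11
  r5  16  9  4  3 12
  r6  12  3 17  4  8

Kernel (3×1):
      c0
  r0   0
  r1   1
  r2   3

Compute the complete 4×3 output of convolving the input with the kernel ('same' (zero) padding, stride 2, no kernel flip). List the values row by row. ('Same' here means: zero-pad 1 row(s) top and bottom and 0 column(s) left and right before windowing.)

32 48 53
73 41 44
60 31 47
12 17 8

Output[0,0]: The receptive field on the zero-padded input at this output position is [0 / 11 / 7]. Elementwise product with the kernel and sum: 11·1 + 7·3.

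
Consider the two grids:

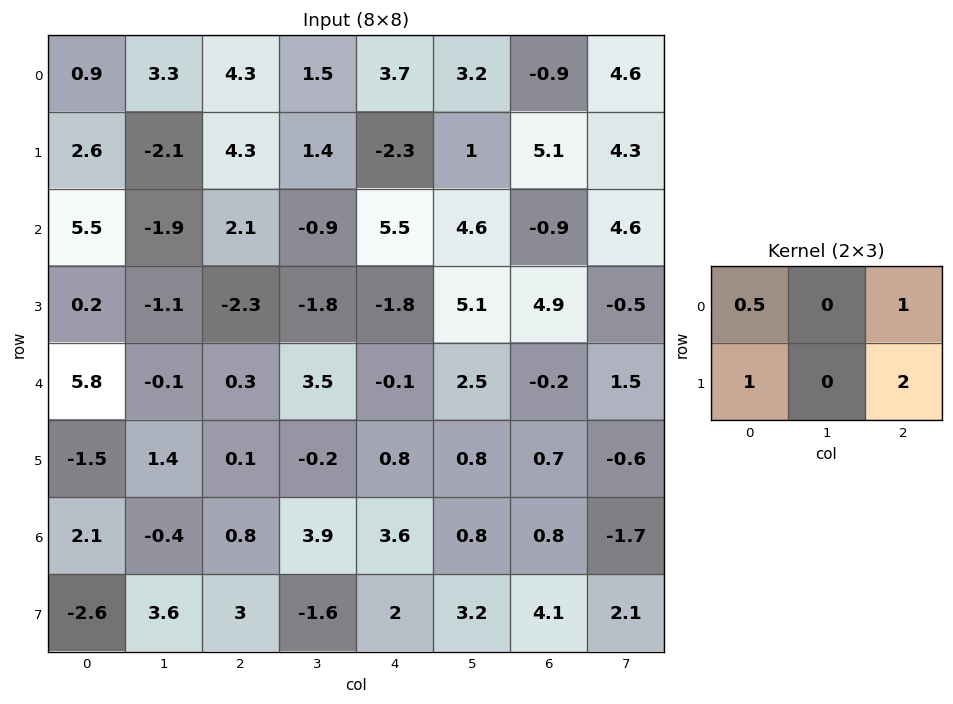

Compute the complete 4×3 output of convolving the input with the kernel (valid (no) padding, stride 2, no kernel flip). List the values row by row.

15.95 5.55 8.85
0.45 0.65 9.85
1.9 1.75 1.95
5.25 11 12.8

Output[0,0]: The receptive field on the input at this output position is [0.9 3.3 4.3 / 2.6 -2.1 4.3]. Elementwise product with the kernel and sum: 0.9·0.5 + 4.3·1 + 2.6·1 + 4.3·2.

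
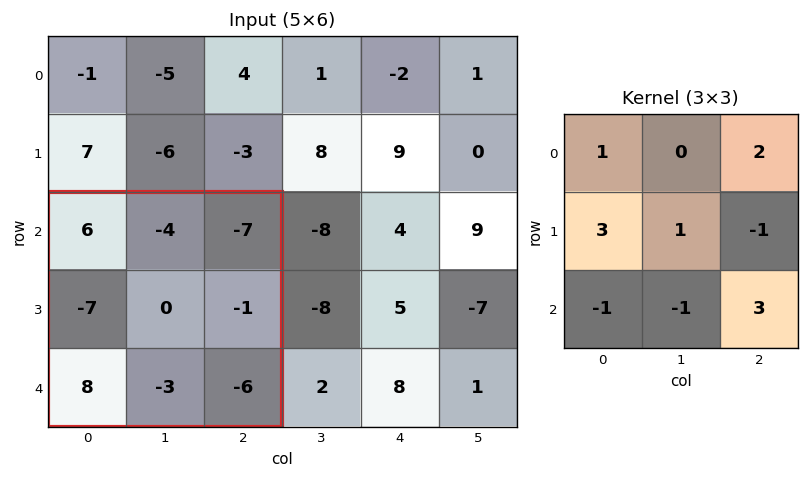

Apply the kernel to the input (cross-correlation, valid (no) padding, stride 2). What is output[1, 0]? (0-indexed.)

The receptive field on the input at this output position is [6 -4 -7 / -7 0 -1 / 8 -3 -6]. Elementwise product with the kernel and sum: 6·1 + -7·2 + -7·3 + 0·1 + -1·-1 + 8·-1 + -3·-1 + -6·3.

-51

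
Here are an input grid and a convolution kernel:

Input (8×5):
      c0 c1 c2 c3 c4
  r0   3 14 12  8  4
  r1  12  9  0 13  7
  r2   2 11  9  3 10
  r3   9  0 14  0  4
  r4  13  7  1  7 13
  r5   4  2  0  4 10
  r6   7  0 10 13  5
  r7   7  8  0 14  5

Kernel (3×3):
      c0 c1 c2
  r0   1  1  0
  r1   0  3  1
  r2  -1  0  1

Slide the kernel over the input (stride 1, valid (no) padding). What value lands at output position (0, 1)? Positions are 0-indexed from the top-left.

The receptive field on the input at this output position is [14 12 8 / 9 0 13 / 11 9 3]. Elementwise product with the kernel and sum: 14·1 + 12·1 + 0·3 + 13·1 + 11·-1 + 3·1.

31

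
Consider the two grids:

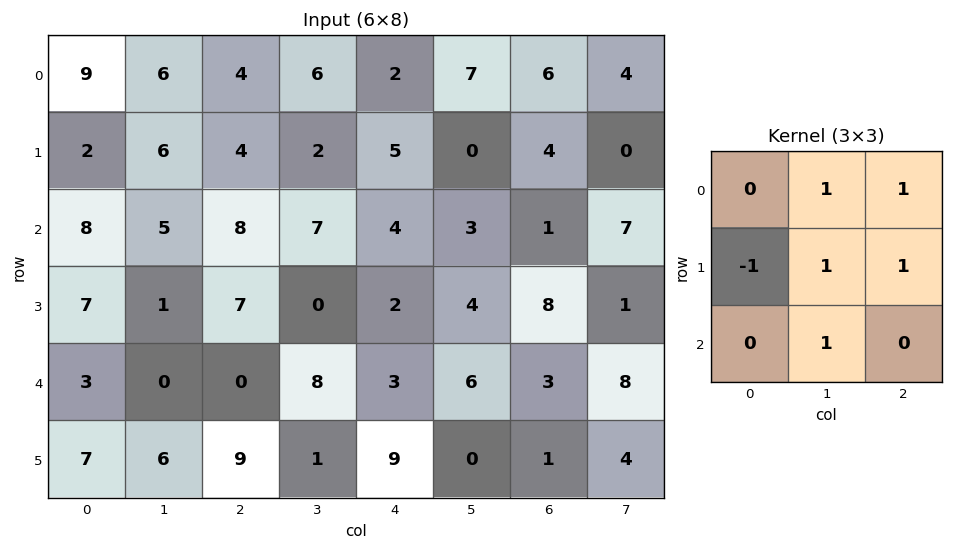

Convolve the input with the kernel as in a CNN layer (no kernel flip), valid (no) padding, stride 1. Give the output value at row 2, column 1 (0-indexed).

21

The receptive field on the input at this output position is [5 8 7 / 1 7 0 / 0 0 8]. Elementwise product with the kernel and sum: 8·1 + 7·1 + 1·-1 + 7·1 + 0·1 + 0·1.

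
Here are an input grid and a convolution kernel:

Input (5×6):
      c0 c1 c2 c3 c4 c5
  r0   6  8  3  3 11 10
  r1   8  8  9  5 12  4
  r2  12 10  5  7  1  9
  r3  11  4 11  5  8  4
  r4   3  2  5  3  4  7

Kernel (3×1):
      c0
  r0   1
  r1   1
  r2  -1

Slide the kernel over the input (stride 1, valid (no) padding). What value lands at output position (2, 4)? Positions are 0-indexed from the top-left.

5

The receptive field on the input at this output position is [1 / 8 / 4]. Elementwise product with the kernel and sum: 1·1 + 8·1 + 4·-1.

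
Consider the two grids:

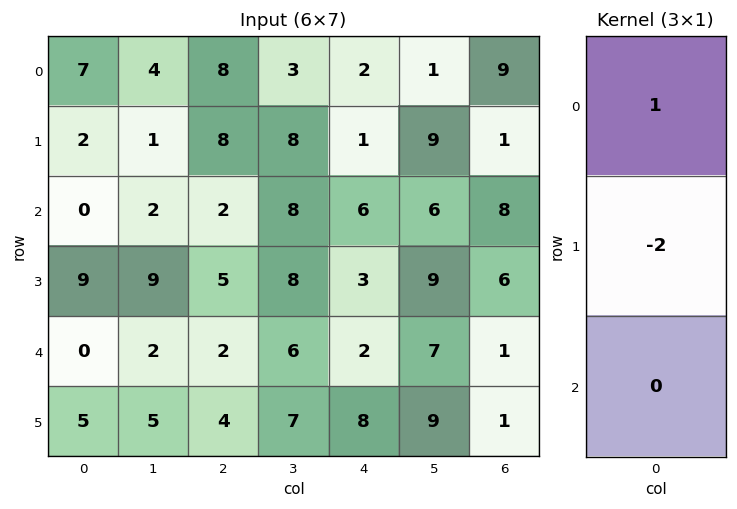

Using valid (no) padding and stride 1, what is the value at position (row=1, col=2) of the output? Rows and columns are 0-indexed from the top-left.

The receptive field on the input at this output position is [8 / 2 / 5]. Elementwise product with the kernel and sum: 8·1 + 2·-2.

4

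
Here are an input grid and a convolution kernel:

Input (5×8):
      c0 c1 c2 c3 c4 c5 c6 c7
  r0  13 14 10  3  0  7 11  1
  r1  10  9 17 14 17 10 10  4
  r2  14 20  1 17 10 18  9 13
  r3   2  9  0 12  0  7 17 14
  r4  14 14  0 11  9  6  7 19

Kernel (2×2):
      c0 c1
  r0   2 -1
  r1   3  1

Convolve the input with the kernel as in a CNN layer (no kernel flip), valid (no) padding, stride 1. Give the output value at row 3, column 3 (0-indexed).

66

The receptive field on the input at this output position is [12 0 / 11 9]. Elementwise product with the kernel and sum: 12·2 + 0·-1 + 11·3 + 9·1.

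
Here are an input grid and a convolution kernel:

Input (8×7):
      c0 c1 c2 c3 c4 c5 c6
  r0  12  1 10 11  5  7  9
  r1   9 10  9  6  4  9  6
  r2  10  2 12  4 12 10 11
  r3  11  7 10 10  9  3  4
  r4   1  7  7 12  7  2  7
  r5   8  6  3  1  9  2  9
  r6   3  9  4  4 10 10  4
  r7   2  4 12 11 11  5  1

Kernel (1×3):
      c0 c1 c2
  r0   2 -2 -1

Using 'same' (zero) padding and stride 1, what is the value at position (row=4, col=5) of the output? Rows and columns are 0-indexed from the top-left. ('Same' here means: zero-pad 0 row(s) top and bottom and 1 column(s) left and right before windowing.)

The receptive field on the zero-padded input at this output position is [7 2 7]. Elementwise product with the kernel and sum: 7·2 + 2·-2 + 7·-1.

3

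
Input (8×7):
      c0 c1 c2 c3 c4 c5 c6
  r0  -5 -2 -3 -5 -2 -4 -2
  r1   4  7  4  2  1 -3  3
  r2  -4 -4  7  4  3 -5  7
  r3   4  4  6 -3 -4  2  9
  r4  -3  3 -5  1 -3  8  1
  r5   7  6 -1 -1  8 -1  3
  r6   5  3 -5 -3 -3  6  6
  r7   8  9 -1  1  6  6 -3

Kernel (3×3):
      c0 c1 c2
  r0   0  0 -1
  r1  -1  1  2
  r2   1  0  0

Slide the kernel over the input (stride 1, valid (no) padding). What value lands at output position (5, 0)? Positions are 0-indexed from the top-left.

The receptive field on the input at this output position is [7 6 -1 / 5 3 -5 / 8 9 -1]. Elementwise product with the kernel and sum: -1·-1 + 5·-1 + 3·1 + -5·2 + 8·1.

-3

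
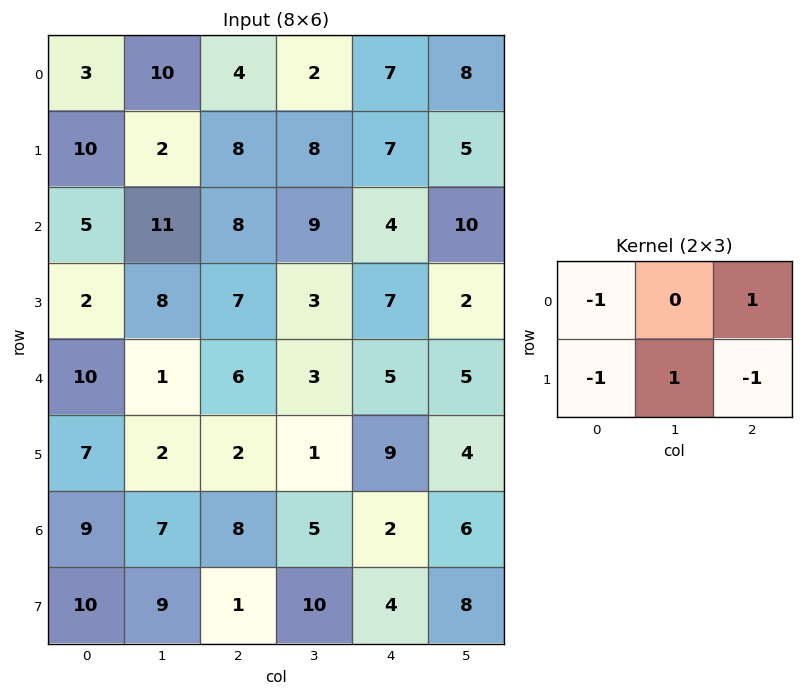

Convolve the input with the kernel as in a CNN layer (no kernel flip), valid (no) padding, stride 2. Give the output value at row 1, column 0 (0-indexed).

The receptive field on the input at this output position is [5 11 8 / 2 8 7]. Elementwise product with the kernel and sum: 5·-1 + 8·1 + 2·-1 + 8·1 + 7·-1.

2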